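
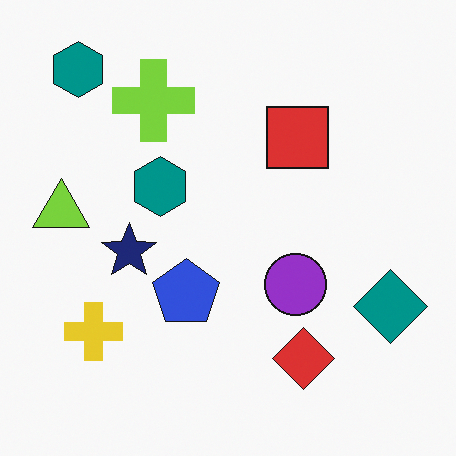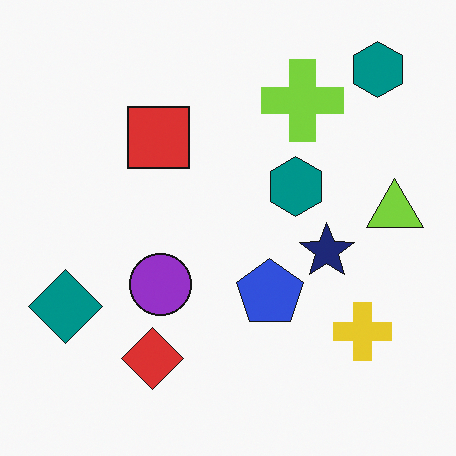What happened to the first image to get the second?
This is the original image flipped horizontally (left ↔ right).

The lime triangle is in the left of the first image and the right of the second — shapes on opposite sides of the vertical midline have swapped in a mirror flip.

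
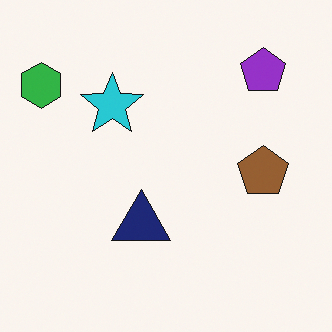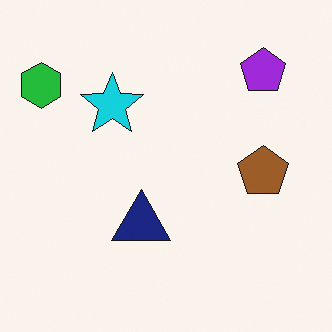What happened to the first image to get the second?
Slightly oversaturated.

All colors are more vivid — a global saturation change.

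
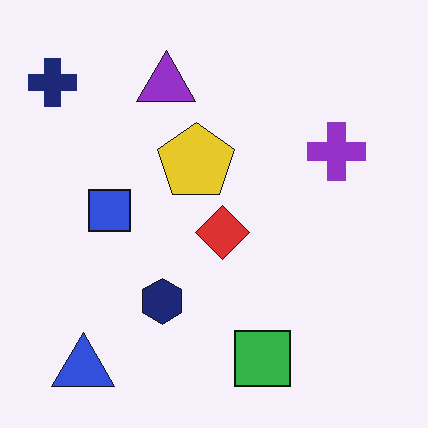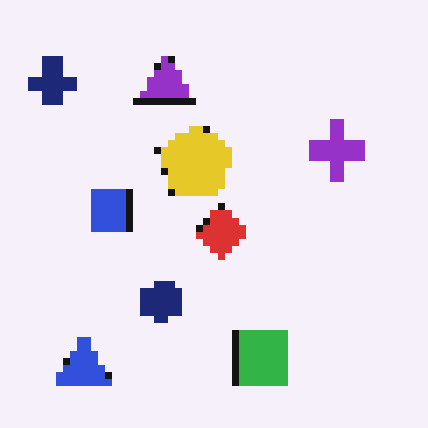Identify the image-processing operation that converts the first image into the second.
The transformation is: pixelated into visible square blocks.

Shapes are reduced to large square blocks; fine edges and outlines are lost — a downscale-then-upscale (mosaic) effect.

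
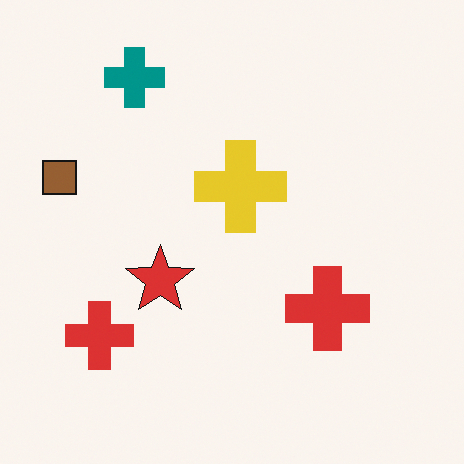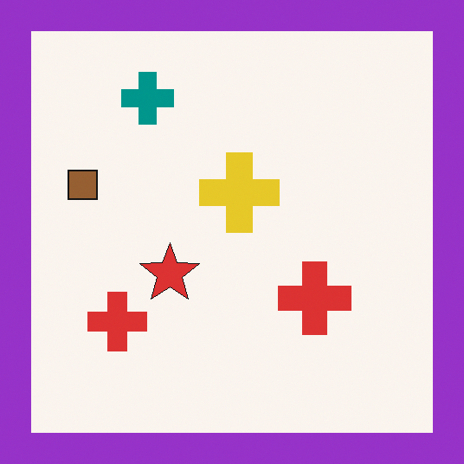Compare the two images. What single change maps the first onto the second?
It was framed with a purple border.

A solid purple frame runs around the edge of the second image, with the content slightly shrunk inside it.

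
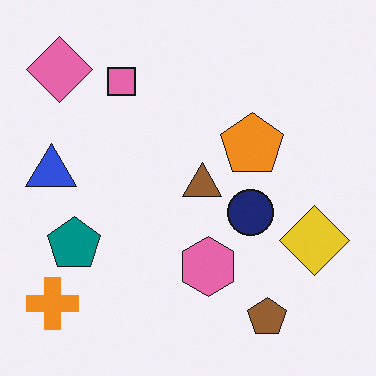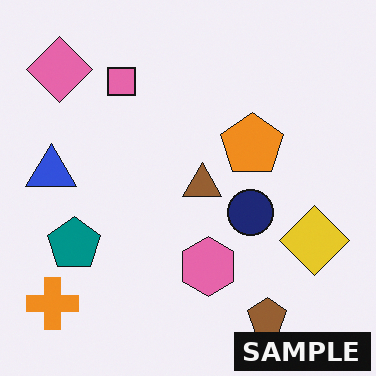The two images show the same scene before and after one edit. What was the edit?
The transformation is: watermarked with the text "SAMPLE" in the lower-right corner.

A dark label reading "SAMPLE" appears in the lower-right corner.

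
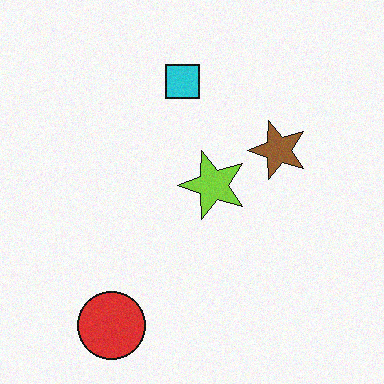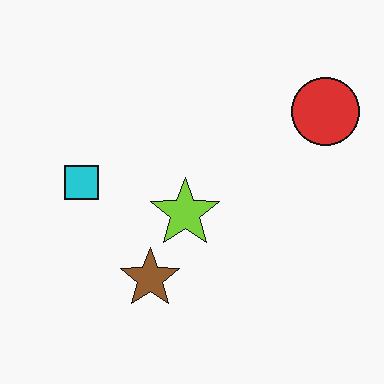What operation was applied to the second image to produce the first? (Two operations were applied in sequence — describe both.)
Degraded with subtle gaussian noise, then transposed (reflected across the top-left ↔ bottom-right diagonal).

Random speckle covers the whole image, including the flat background. Shapes have swapped their row and column positions — what was in the top-right is now in the bottom-left — a diagonal reflection.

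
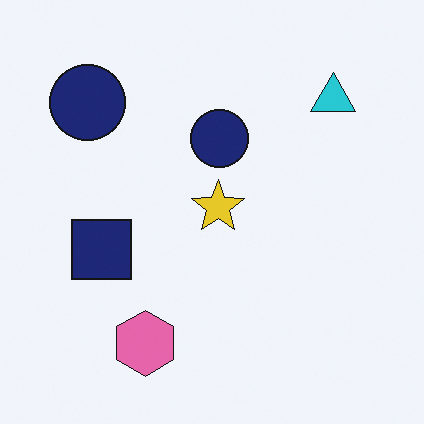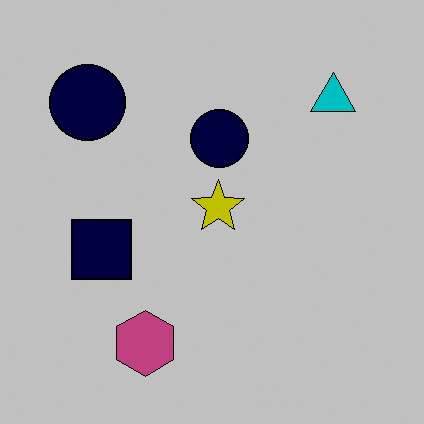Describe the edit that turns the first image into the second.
The image was heavily posterized to just a handful of flat colors.

Each flat color has snapped to a coarser quantized level — most visibly, the near-white background has dropped to a flat grey.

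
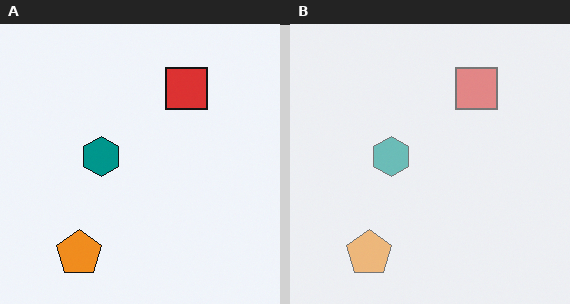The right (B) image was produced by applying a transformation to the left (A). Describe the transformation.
The image was washed out (contrast reduced).

Tones are pushed toward mid-grey across the whole image — a global contrast change.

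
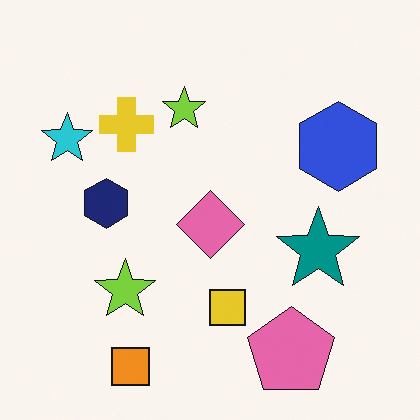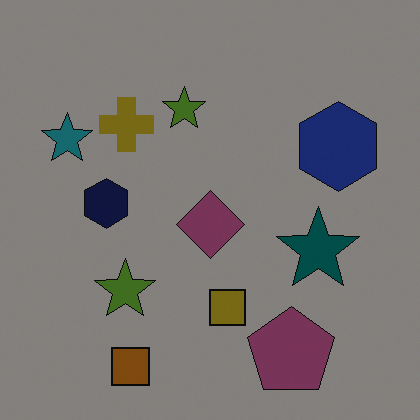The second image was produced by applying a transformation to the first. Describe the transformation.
The image was darkened a lot.

Every pixel — background and shapes alike — is uniformly darkened.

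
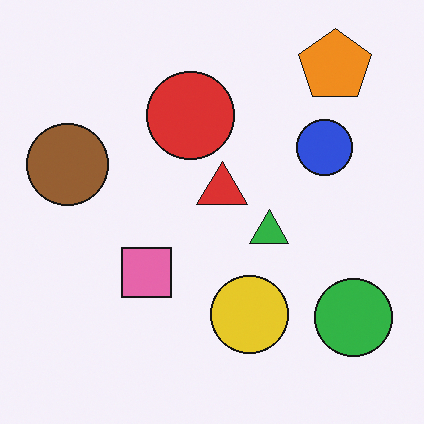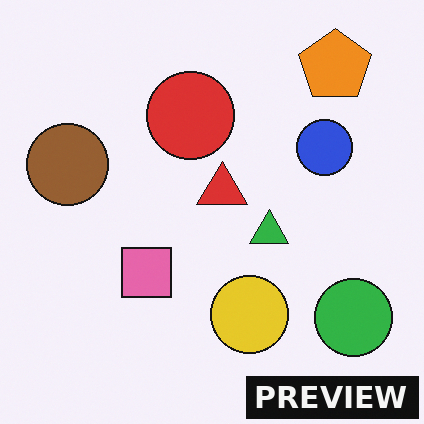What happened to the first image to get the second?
Watermarked with the text "PREVIEW" in the lower-right corner.

A dark label reading "PREVIEW" appears in the lower-right corner.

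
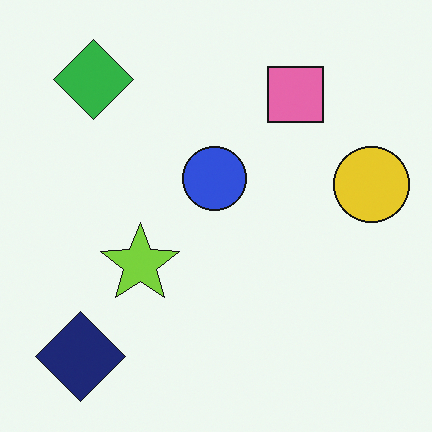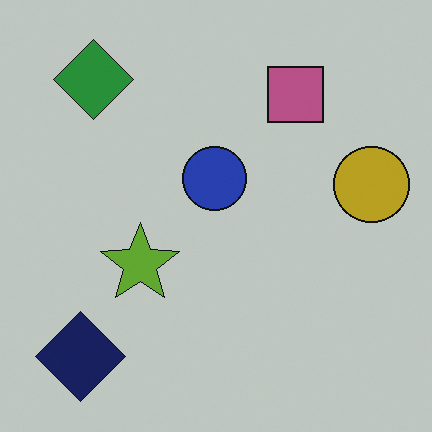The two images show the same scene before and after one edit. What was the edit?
The image was slightly darkened.

Every pixel — background and shapes alike — is uniformly darkened.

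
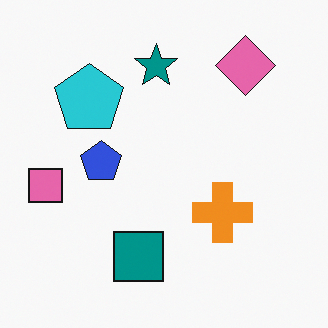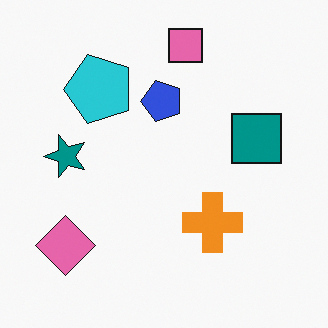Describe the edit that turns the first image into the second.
It was transposed (reflected across the top-left ↔ bottom-right diagonal).

Shapes have swapped their row and column positions — what was in the top-right is now in the bottom-left — a diagonal reflection.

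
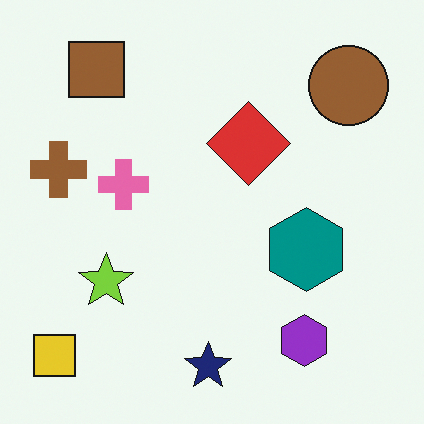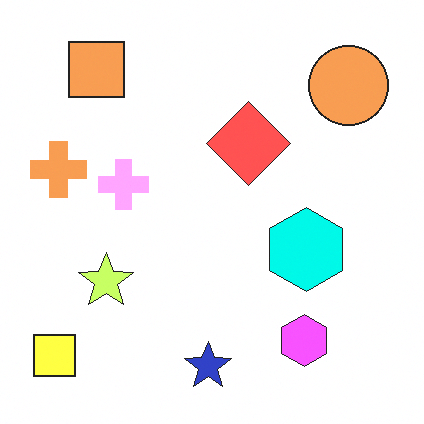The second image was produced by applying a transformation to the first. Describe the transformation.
The transformation is: brightened a lot.

Every pixel — background and shapes alike — is uniformly brightened.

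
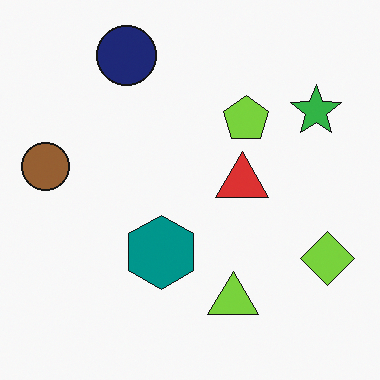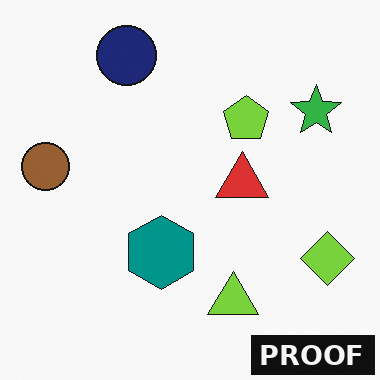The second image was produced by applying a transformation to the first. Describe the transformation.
This is the original image watermarked with the text "PROOF" in the lower-right corner.

A dark label reading "PROOF" appears in the lower-right corner.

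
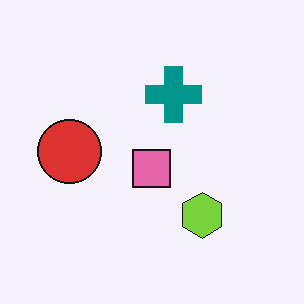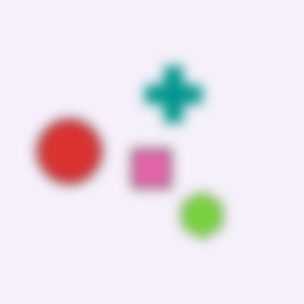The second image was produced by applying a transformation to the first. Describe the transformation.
It was heavily blurred.

Shape edges and outlines are uniformly softened across the whole image.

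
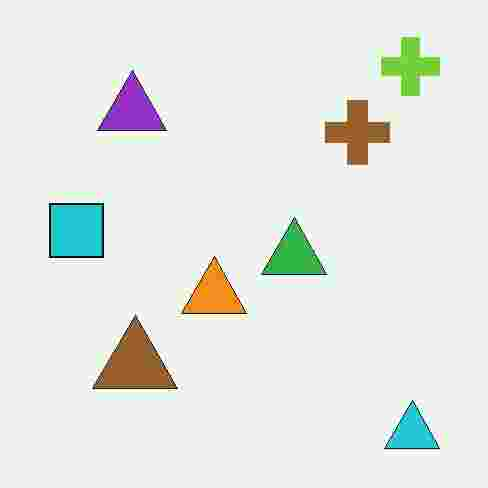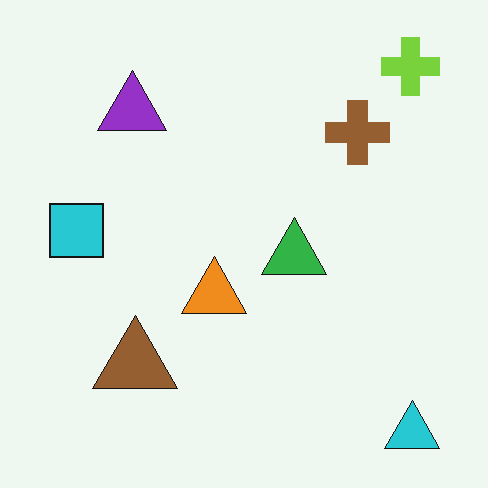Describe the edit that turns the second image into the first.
This is the original image degraded with heavy JPEG compression.

Blocky 8×8 compression artifacts appear around shape edges and the flat background shows ringing — characteristic JPEG degradation.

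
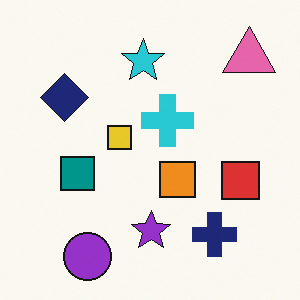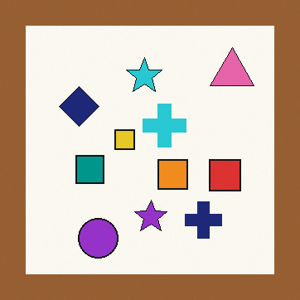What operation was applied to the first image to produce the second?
The transformation is: framed with a brown border.

A solid brown frame runs around the edge of the second image, with the content slightly shrunk inside it.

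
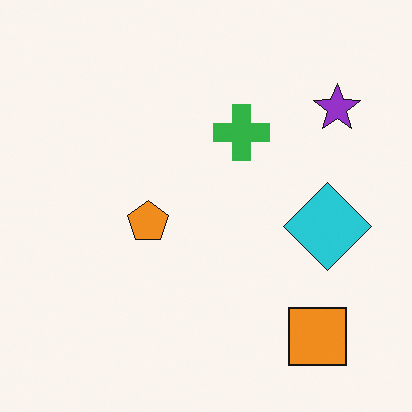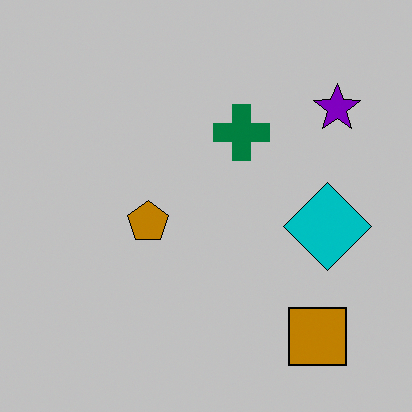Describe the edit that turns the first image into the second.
Aggressively posterized.

Each flat color has snapped to a coarser quantized level — most visibly, the near-white background has dropped to a flat grey.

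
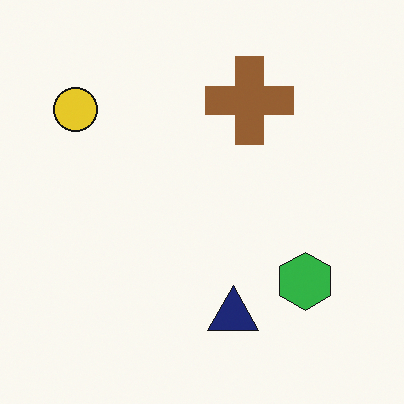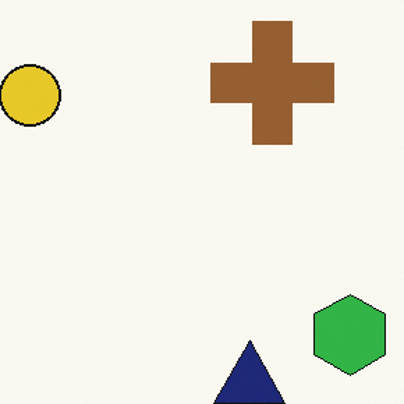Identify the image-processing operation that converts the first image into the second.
It was cropped to a modestly smaller region and rescaled.

The visible shapes are larger and the field of view is narrower; shapes near the original edges may be partly or wholly outside the frame — a crop-and-rescale.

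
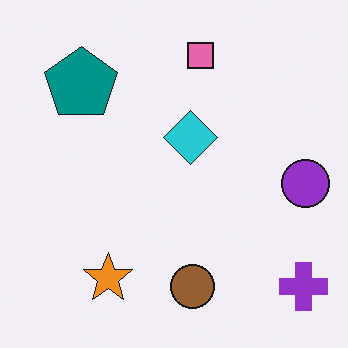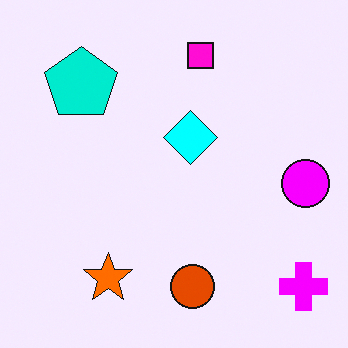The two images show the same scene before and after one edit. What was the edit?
The transformation is: made much more vivid (saturation change).

All colors are more vivid — a global saturation change.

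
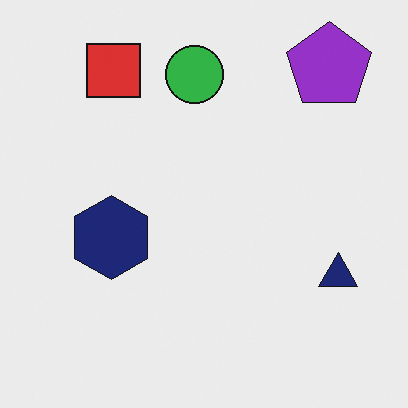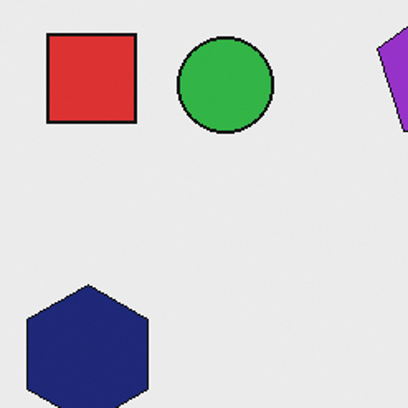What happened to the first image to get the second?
The second image is the first cropped tightly and scaled back up.

The visible shapes are larger and the field of view is narrower; shapes near the original edges may be partly or wholly outside the frame — a crop-and-rescale.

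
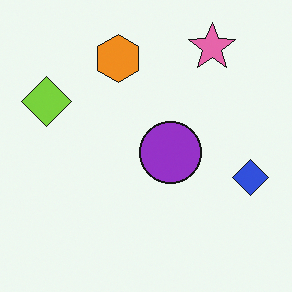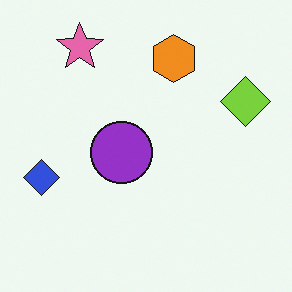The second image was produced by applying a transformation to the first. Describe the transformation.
The image was flipped horizontally (left ↔ right).

The blue diamond is in the right of the first image and the left of the second — shapes on opposite sides of the vertical midline have swapped in a mirror flip.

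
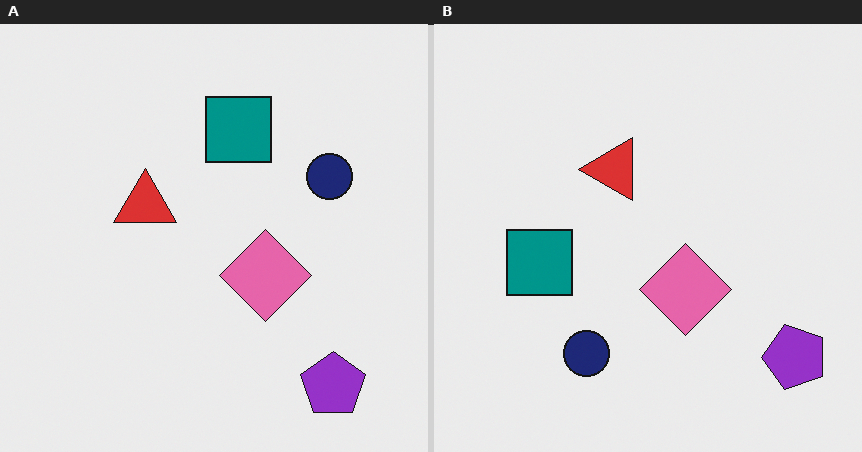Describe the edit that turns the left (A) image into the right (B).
This is the original image transposed (reflected across the top-left ↔ bottom-right diagonal).

Shapes have swapped their row and column positions — what was in the top-right is now in the bottom-left — a diagonal reflection.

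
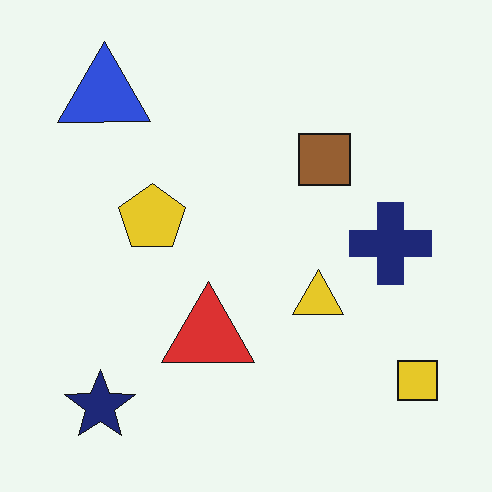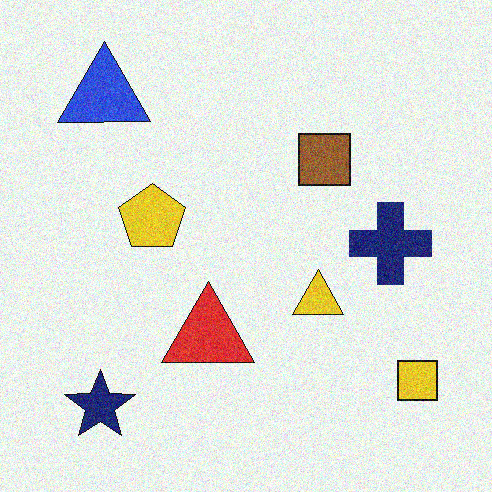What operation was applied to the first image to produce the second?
The transformation is: degraded with visible gaussian noise.

Random speckle covers the whole image, including the flat background.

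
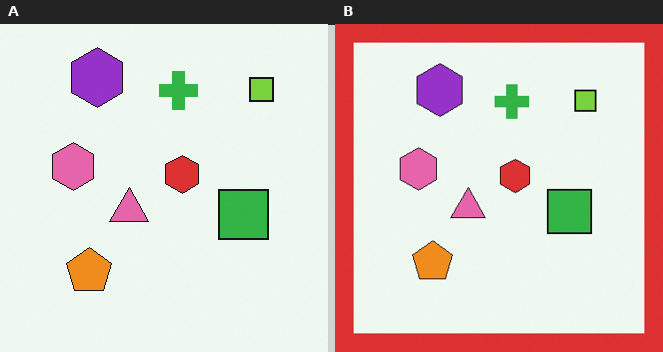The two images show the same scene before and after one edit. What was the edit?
The right (B) image is the left (A) framed with a red border.

A solid red frame runs around the edge of the right (B) image, with the content slightly shrunk inside it.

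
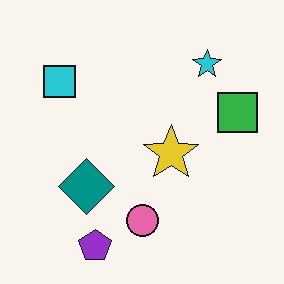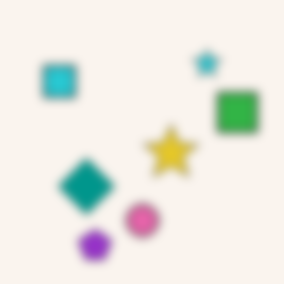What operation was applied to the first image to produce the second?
The transformation is: strongly gaussian-blurred.

Shape edges and outlines are uniformly softened across the whole image.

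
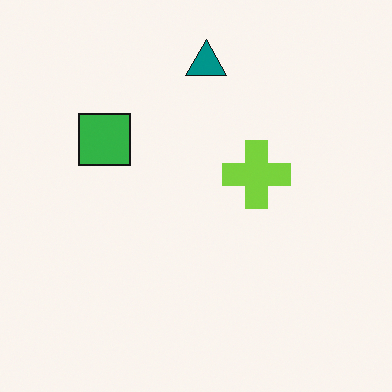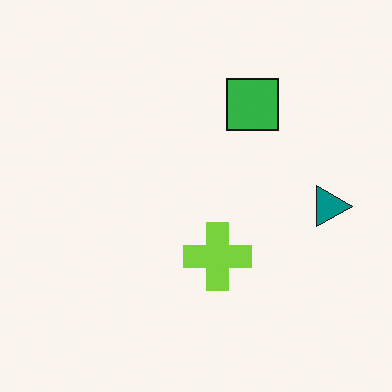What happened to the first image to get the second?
This is the original image rotated 90° clockwise.

The teal triangle sits in the top of the first image and the right of the second — consistent with a whole-image 90° clockwise rotation.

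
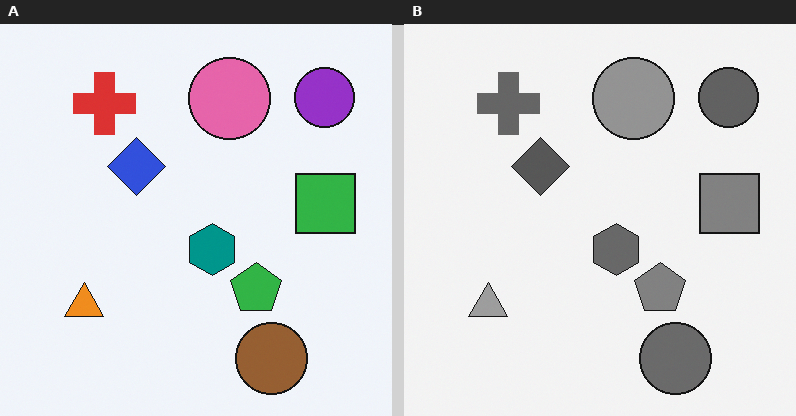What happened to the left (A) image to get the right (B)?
It was converted to grayscale.

All color is removed — every shape is now a shade of grey.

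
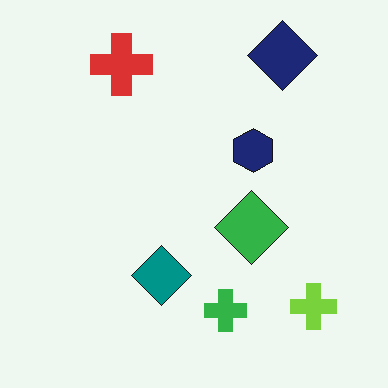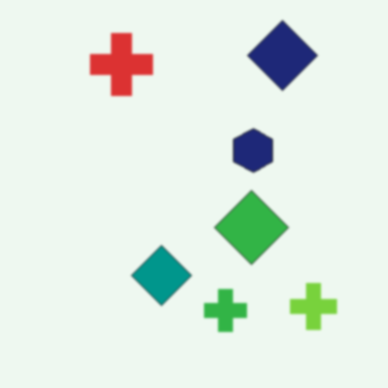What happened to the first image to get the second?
The transformation is: slightly softened.

Shape edges and outlines are uniformly softened across the whole image.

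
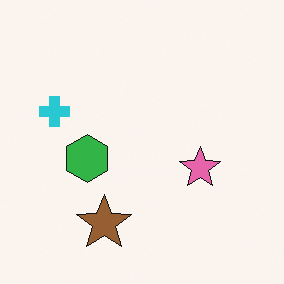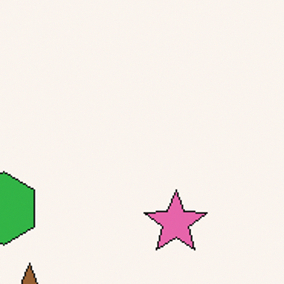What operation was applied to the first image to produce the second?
The transformation is: cropped slightly and scaled back up.

The visible shapes are larger and the field of view is narrower; shapes near the original edges may be partly or wholly outside the frame — a crop-and-rescale.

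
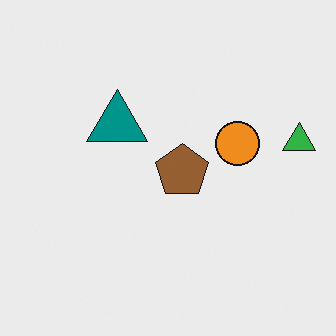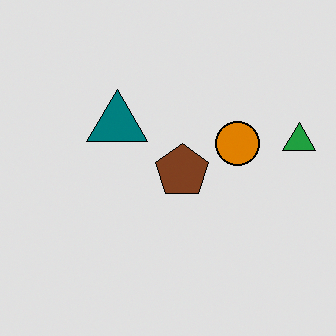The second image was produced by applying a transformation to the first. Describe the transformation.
The second image is the first posterized to a reduced palette.

Each flat color has snapped to a coarser quantized level — most visibly, the near-white background has dropped to a flat grey.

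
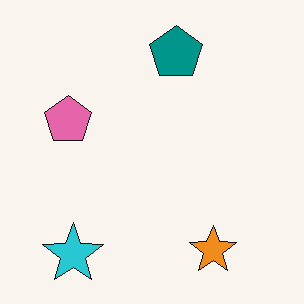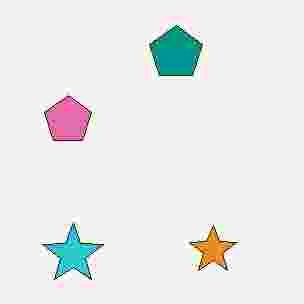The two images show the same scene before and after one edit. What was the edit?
This is the original image degraded with heavy JPEG compression.

Blocky 8×8 compression artifacts appear around shape edges and the flat background shows ringing — characteristic JPEG degradation.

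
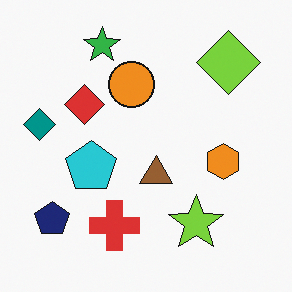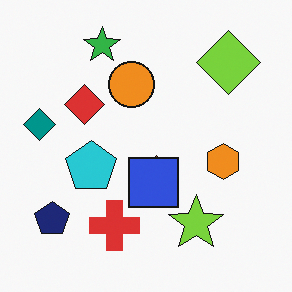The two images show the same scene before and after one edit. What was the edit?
Overlaid with an additional blue square.

A blue square appears in the second image that is absent from the first.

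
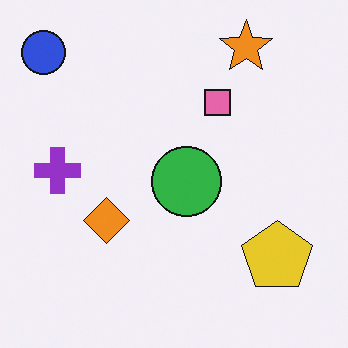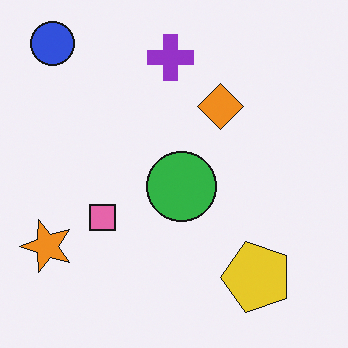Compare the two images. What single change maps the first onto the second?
The transformation is: transposed (reflected across the top-left ↔ bottom-right diagonal).

Shapes have swapped their row and column positions — what was in the top-right is now in the bottom-left — a diagonal reflection.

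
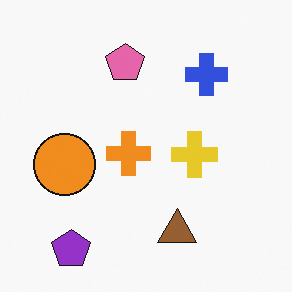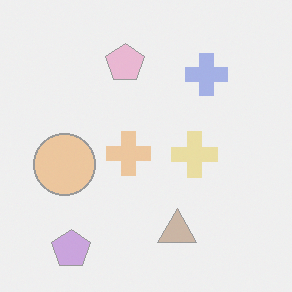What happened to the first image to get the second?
Washed out (contrast reduced).

Tones are pushed toward mid-grey across the whole image — a global contrast change.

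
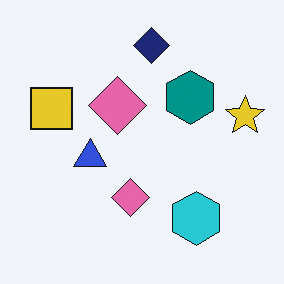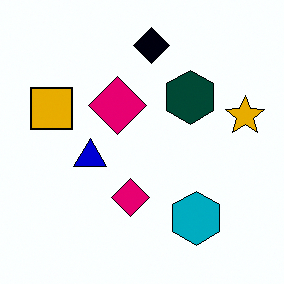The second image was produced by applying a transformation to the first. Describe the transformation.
Boosted in contrast.

Tones are pushed away from mid-grey across the whole image — a global contrast change.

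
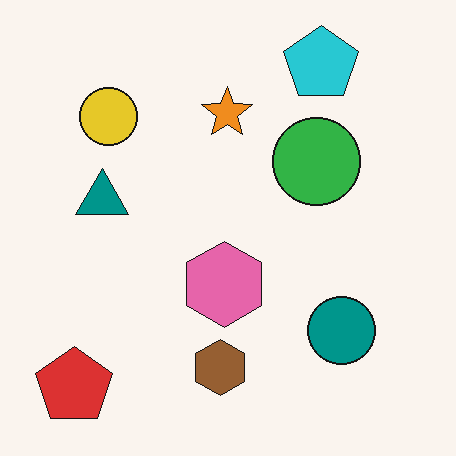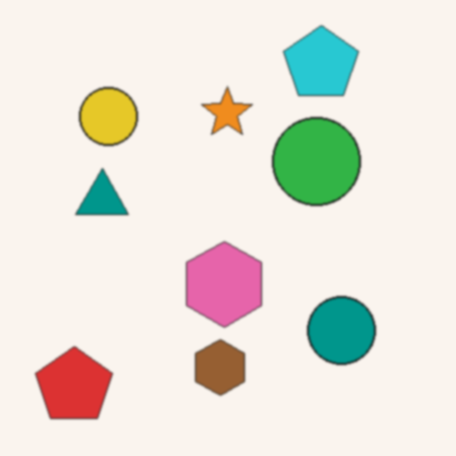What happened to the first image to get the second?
The image was lightly blurred.

Shape edges and outlines are uniformly softened across the whole image.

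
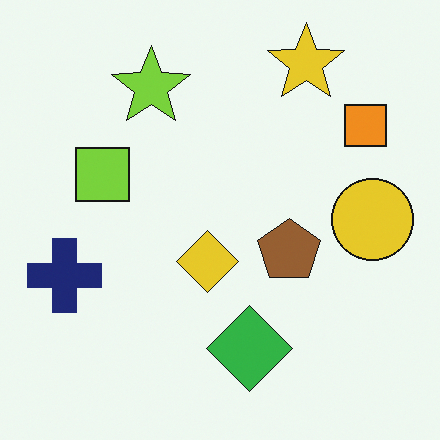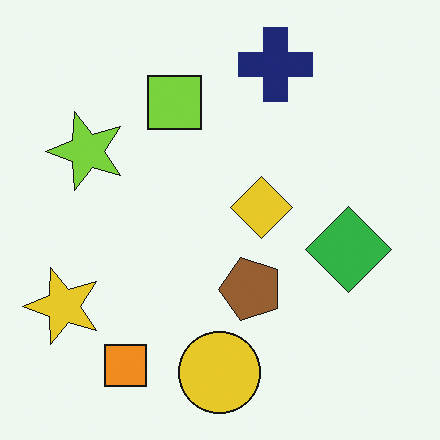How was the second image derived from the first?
The image was transposed (reflected across the top-left ↔ bottom-right diagonal).

Shapes have swapped their row and column positions — what was in the top-right is now in the bottom-left — a diagonal reflection.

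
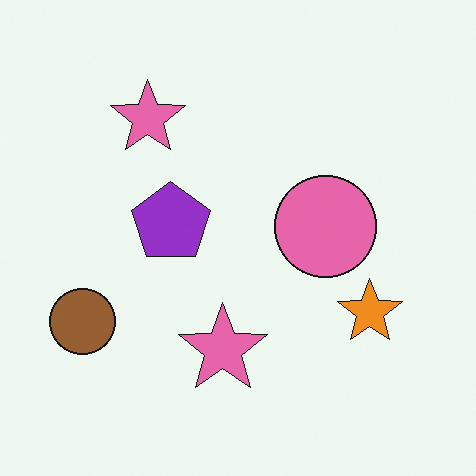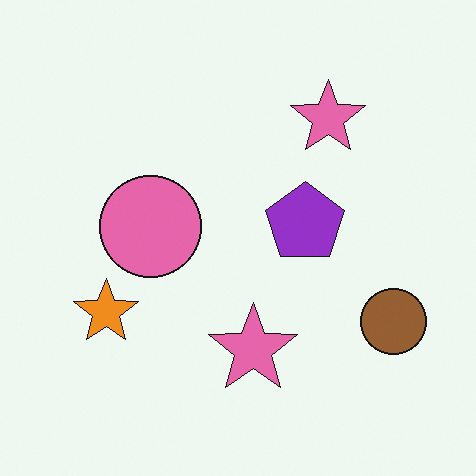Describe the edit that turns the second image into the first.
Flipped horizontally (left ↔ right).

The brown circle is in the bottom-right of the second image and the bottom-left of the first — shapes on opposite sides of the vertical midline have swapped in a mirror flip.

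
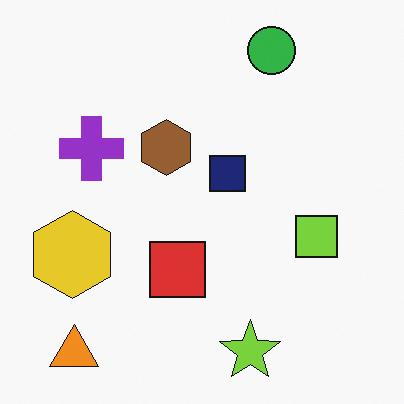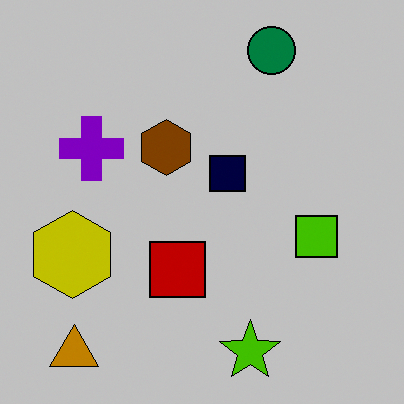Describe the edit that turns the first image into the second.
It was aggressively posterized.

Each flat color has snapped to a coarser quantized level — most visibly, the near-white background has dropped to a flat grey.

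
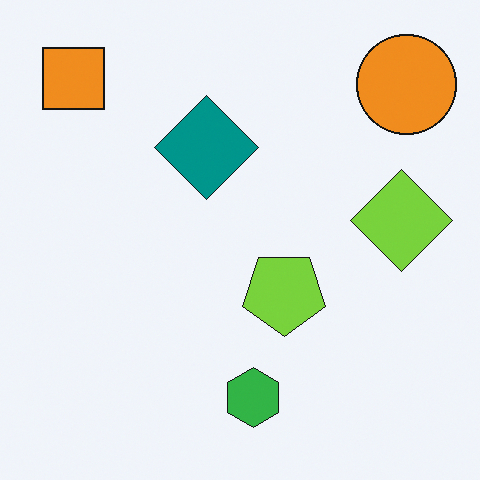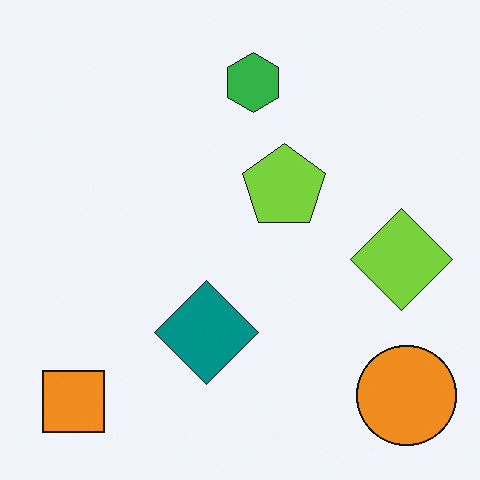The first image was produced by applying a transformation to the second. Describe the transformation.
This is the original image flipped vertically (top ↔ bottom).

The orange square is in the bottom-left of the second image and the top-left of the first — shapes on opposite sides of the horizontal midline have swapped in a mirror flip.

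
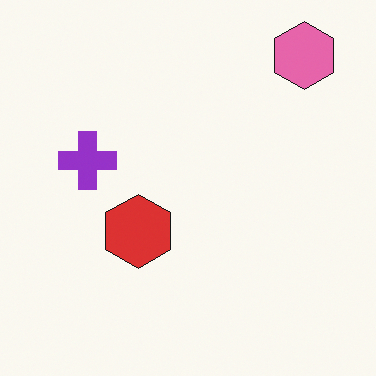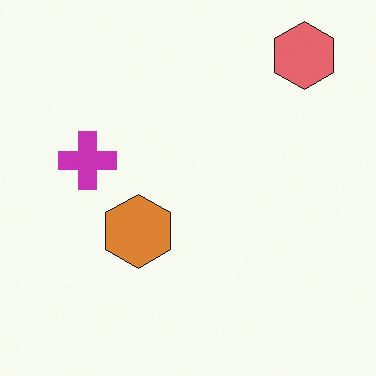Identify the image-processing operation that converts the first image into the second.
The transformation is: hue-shifted by a small amount.

Every shape's color has rotated by the same amount around the hue wheel — a uniform hue shift.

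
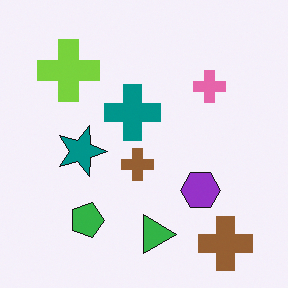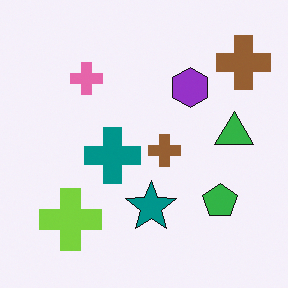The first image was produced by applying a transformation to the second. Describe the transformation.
The transformation is: rotated 90° clockwise.

The lime cross sits in the bottom-left of the second image and the top-left of the first — consistent with a whole-image 90° clockwise rotation.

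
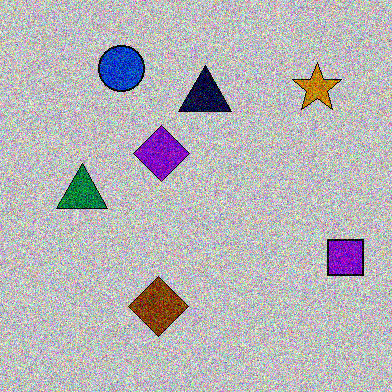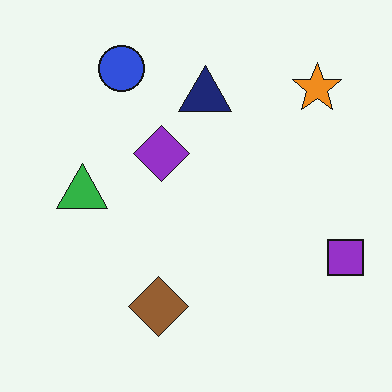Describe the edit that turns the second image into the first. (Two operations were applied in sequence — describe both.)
The transformation is: heavily posterized to just a handful of flat colors, then degraded with a thick layer of grain.

Each flat color has snapped to a coarser quantized level — most visibly, the near-white background has dropped to a flat grey. Random speckle covers the whole image, including the flat background.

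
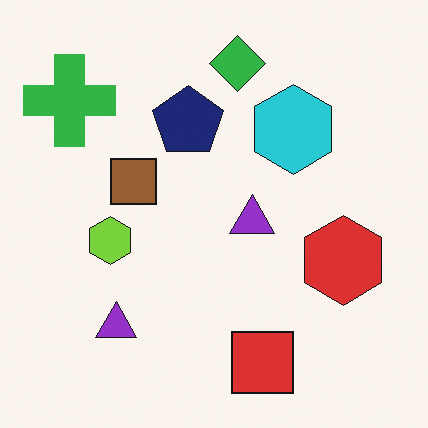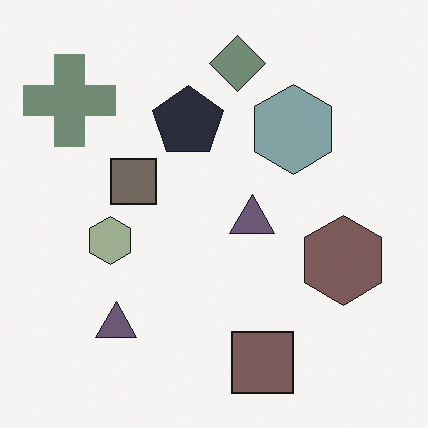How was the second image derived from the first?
The transformation is: heavily desaturated.

All colors are more muted and greyish — a global saturation change.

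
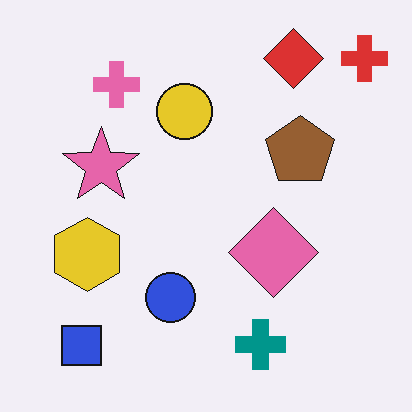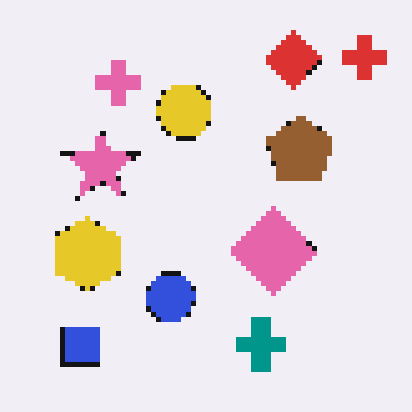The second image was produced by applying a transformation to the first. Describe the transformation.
The image was mildly pixelated.

Shapes are reduced to large square blocks; fine edges and outlines are lost — a downscale-then-upscale (mosaic) effect.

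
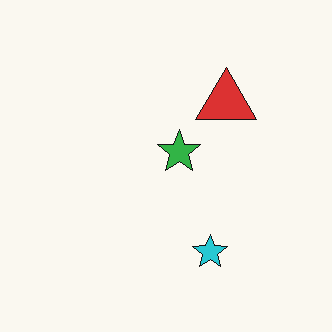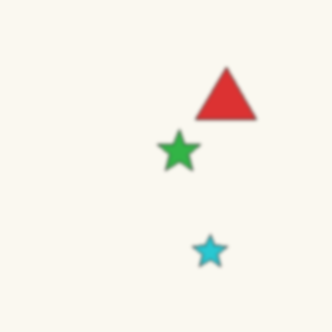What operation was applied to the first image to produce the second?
This is the original image given a subtle gaussian blur.

Shape edges and outlines are uniformly softened across the whole image.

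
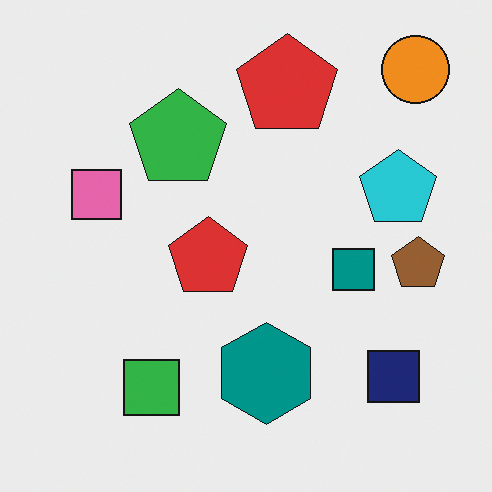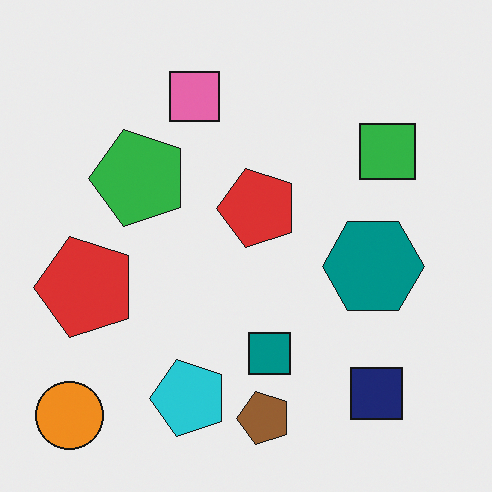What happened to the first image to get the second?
Transposed (reflected across the top-left ↔ bottom-right diagonal).

Shapes have swapped their row and column positions — what was in the top-right is now in the bottom-left — a diagonal reflection.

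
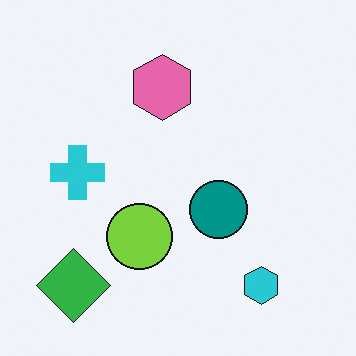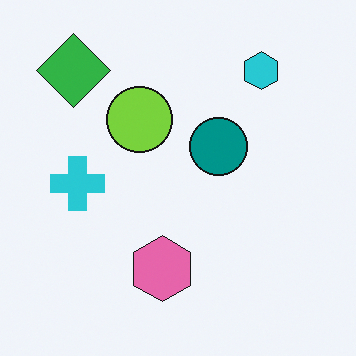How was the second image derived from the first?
It was flipped vertically (top ↔ bottom).

The cyan hexagon is in the bottom-right of the first image and the top-right of the second — shapes on opposite sides of the horizontal midline have swapped in a mirror flip.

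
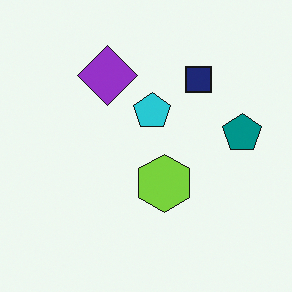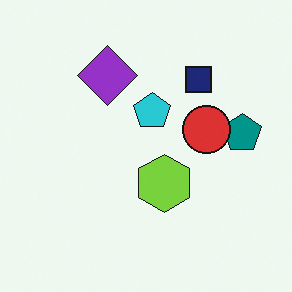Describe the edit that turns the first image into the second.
The image was overlaid with an additional red circle.

A red circle appears in the second image that is absent from the first.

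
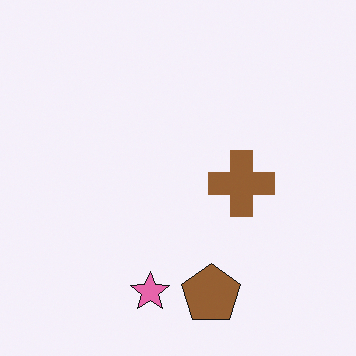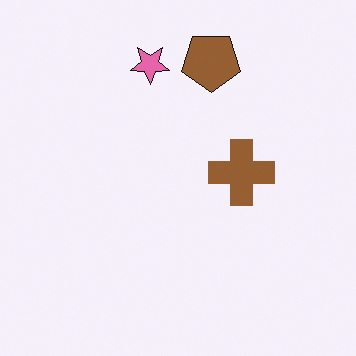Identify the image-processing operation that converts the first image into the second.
The transformation is: flipped vertically (top ↔ bottom).

The brown pentagon is in the bottom of the first image and the top of the second — shapes on opposite sides of the horizontal midline have swapped in a mirror flip.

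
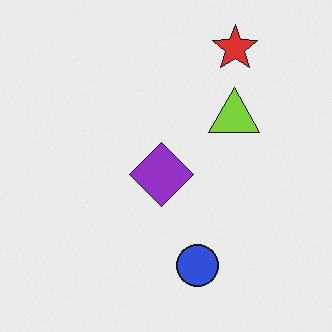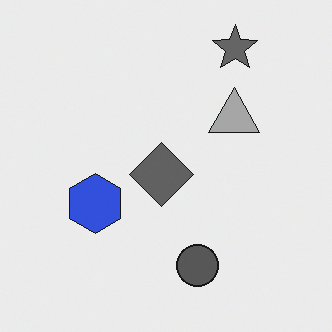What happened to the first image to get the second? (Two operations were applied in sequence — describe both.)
This is the original image converted to grayscale, then overlaid with an additional blue hexagon.

All color is removed — every shape is now a shade of grey. A blue hexagon appears in the second image that is absent from the first.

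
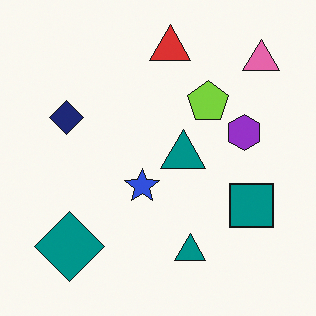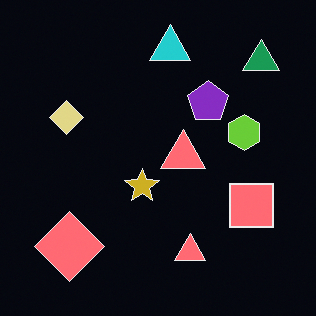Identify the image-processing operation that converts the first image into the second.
The transformation is: color-inverted (negative).

The light background has become dark and every shape's color is its complement — a photographic negative.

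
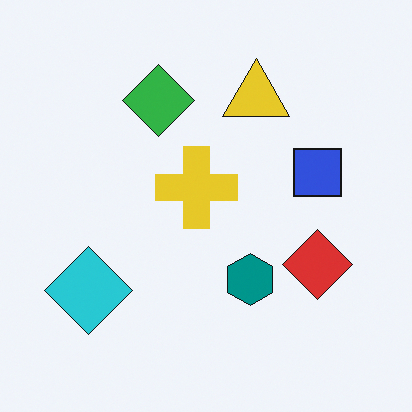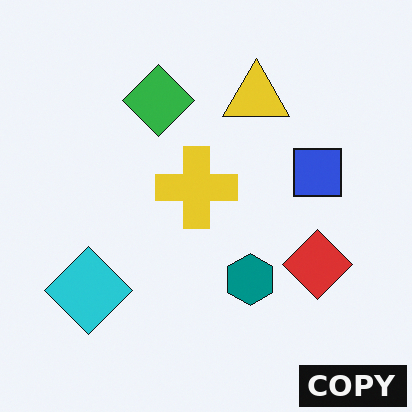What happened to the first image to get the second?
Watermarked with the text "COPY" in the lower-right corner.

A dark label reading "COPY" appears in the lower-right corner.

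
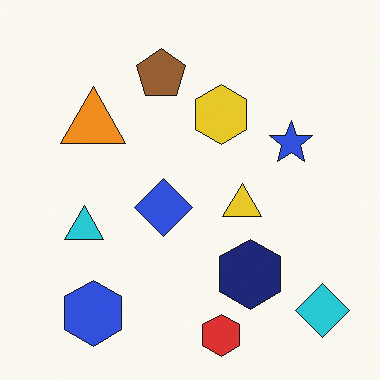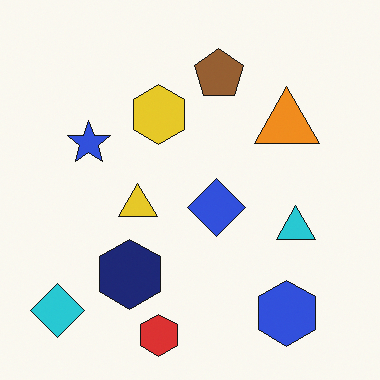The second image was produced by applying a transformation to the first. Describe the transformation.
The transformation is: flipped horizontally (left ↔ right).

The cyan diamond is in the bottom-right of the first image and the bottom-left of the second — shapes on opposite sides of the vertical midline have swapped in a mirror flip.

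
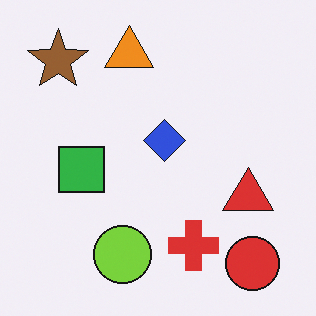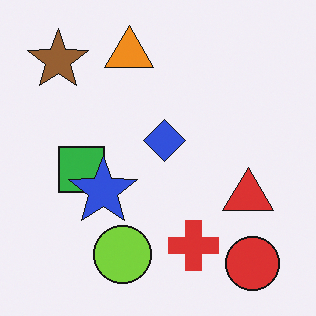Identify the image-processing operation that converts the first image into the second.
This is the original image overlaid with an additional blue star.

A blue star appears in the second image that is absent from the first.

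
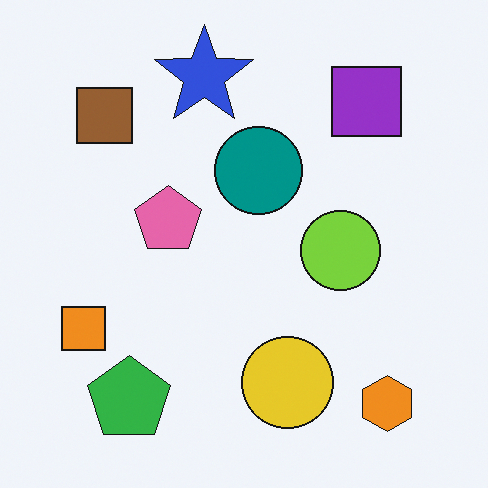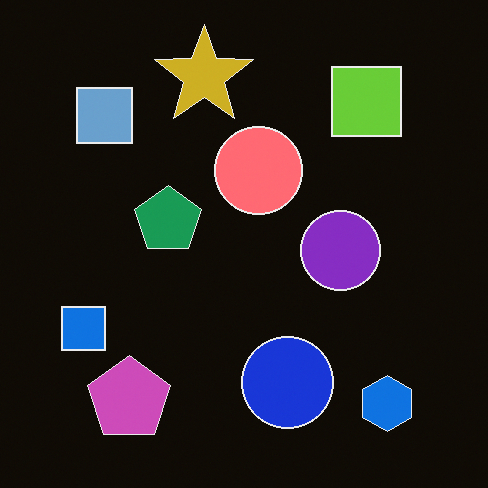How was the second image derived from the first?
The image was color-inverted (negative).

The light background has become dark and every shape's color is its complement — a photographic negative.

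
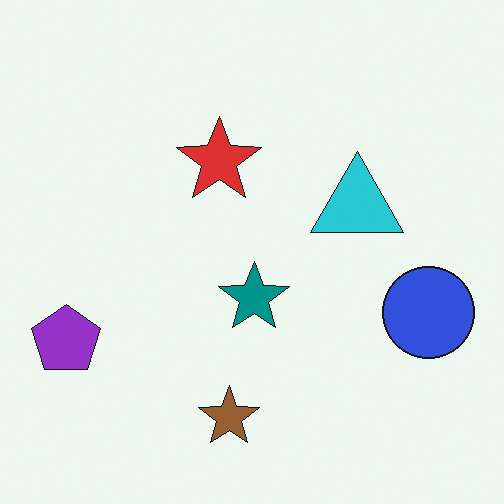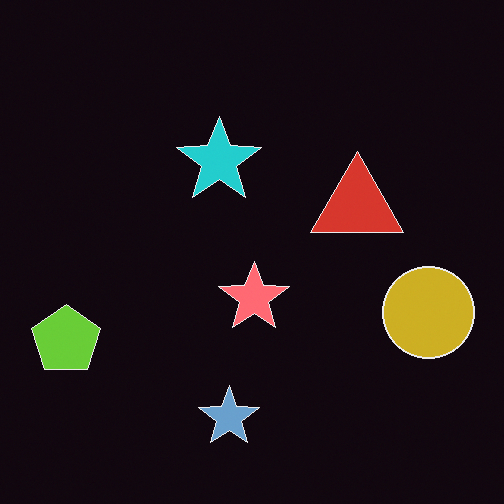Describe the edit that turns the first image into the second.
Color-inverted (negative).

The light background has become dark and every shape's color is its complement — a photographic negative.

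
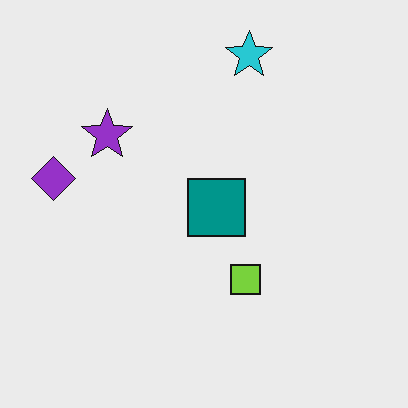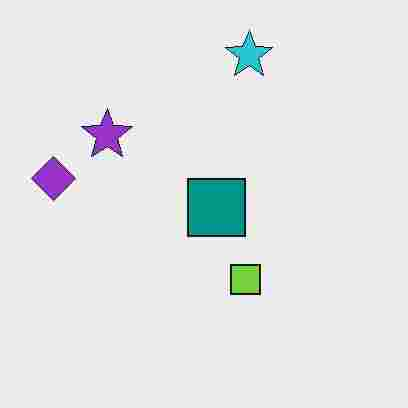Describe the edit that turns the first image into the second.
It was degraded with heavy JPEG compression.

Blocky 8×8 compression artifacts appear around shape edges and the flat background shows ringing — characteristic JPEG degradation.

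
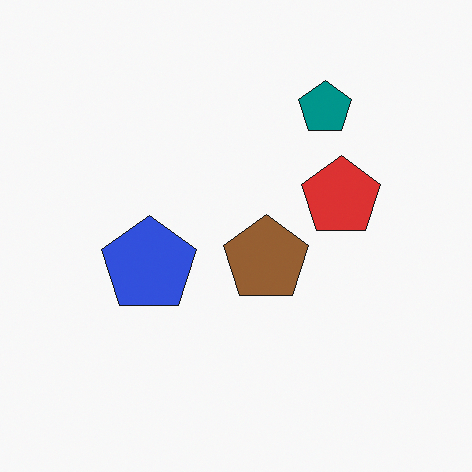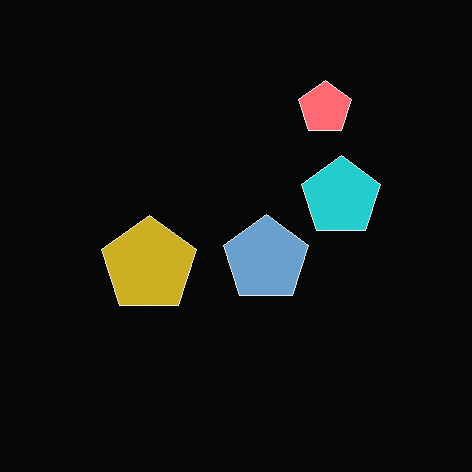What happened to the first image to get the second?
Color-inverted (negative).

The light background has become dark and every shape's color is its complement — a photographic negative.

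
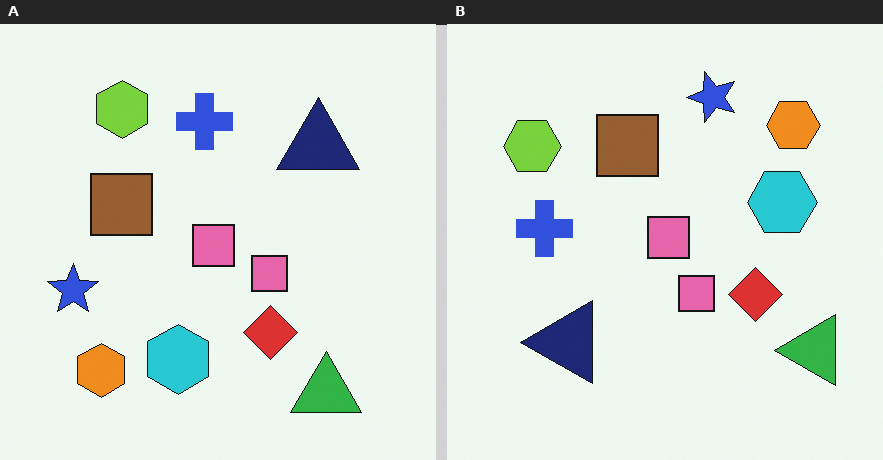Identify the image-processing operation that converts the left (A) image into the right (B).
The transformation is: transposed (reflected across the top-left ↔ bottom-right diagonal).

Shapes have swapped their row and column positions — what was in the top-right is now in the bottom-left — a diagonal reflection.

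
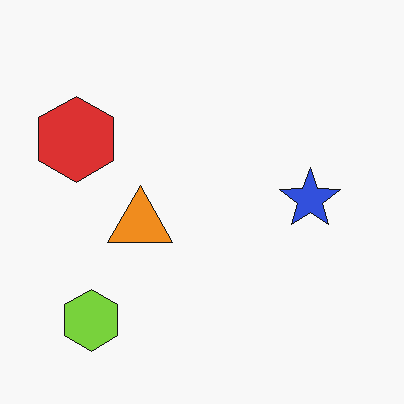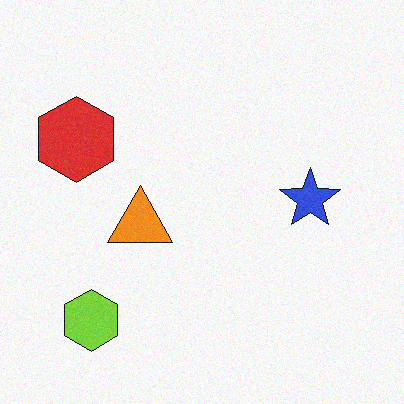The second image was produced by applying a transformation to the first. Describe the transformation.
The second image is the first degraded with light additive noise.

Random speckle covers the whole image, including the flat background.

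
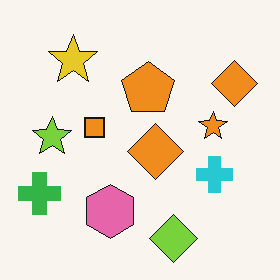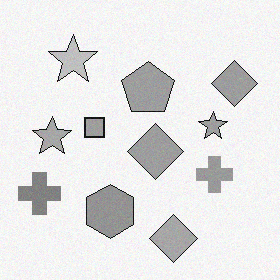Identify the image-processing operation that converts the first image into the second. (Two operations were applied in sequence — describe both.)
It was converted to grayscale, then degraded with light additive noise.

All color is removed — every shape is now a shade of grey. Random speckle covers the whole image, including the flat background.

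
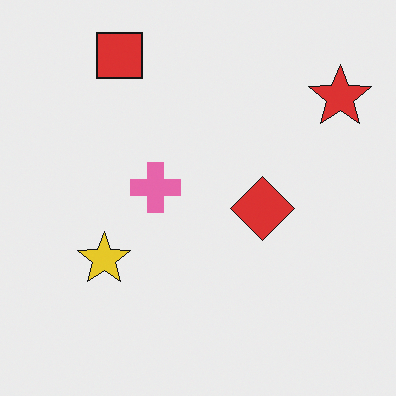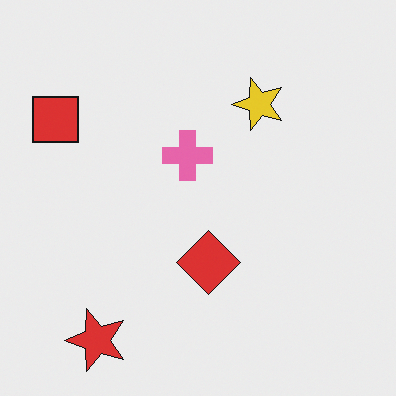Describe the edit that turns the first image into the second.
The transformation is: transposed (reflected across the top-left ↔ bottom-right diagonal).

Shapes have swapped their row and column positions — what was in the top-right is now in the bottom-left — a diagonal reflection.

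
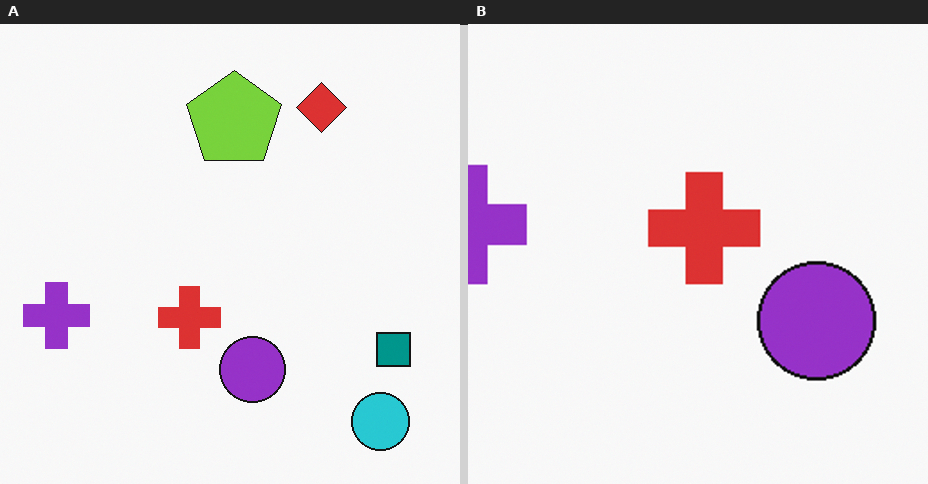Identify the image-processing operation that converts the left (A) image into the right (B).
This is the original image cropped to a noticeably smaller region and rescaled.

The visible shapes are larger and the field of view is narrower; shapes near the original edges may be partly or wholly outside the frame — a crop-and-rescale.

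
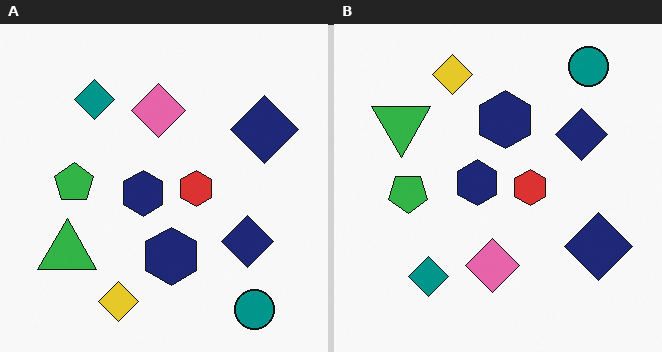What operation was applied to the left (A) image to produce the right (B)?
The transformation is: flipped vertically (top ↔ bottom).

The teal circle is in the bottom-right of the left (A) image and the top-right of the right (B) — shapes on opposite sides of the horizontal midline have swapped in a mirror flip.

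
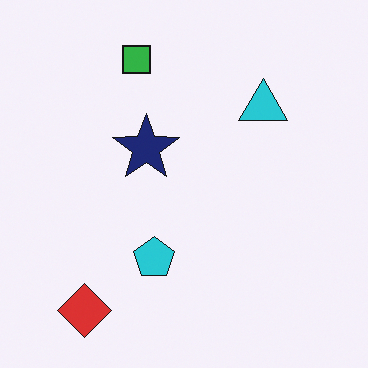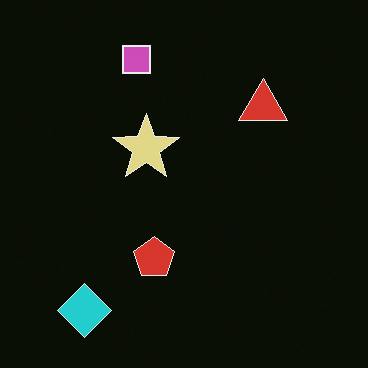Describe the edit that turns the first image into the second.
The transformation is: color-inverted (negative).

The light background has become dark and every shape's color is its complement — a photographic negative.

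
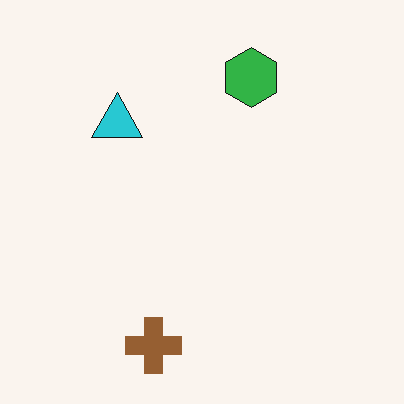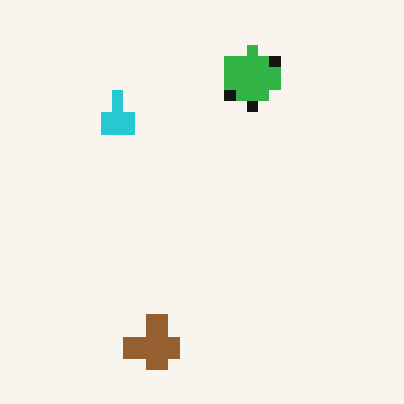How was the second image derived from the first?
The transformation is: heavily pixelated into large blocks.

Shapes are reduced to large square blocks; fine edges and outlines are lost — a downscale-then-upscale (mosaic) effect.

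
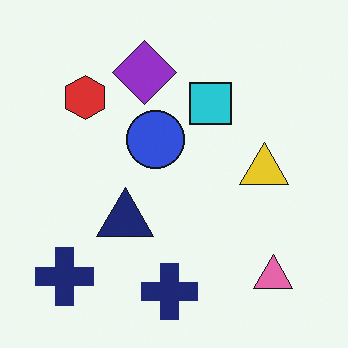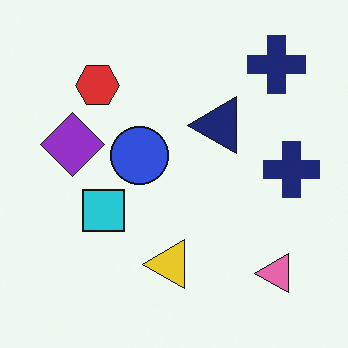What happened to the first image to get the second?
It was transposed (reflected across the top-left ↔ bottom-right diagonal).

Shapes have swapped their row and column positions — what was in the top-right is now in the bottom-left — a diagonal reflection.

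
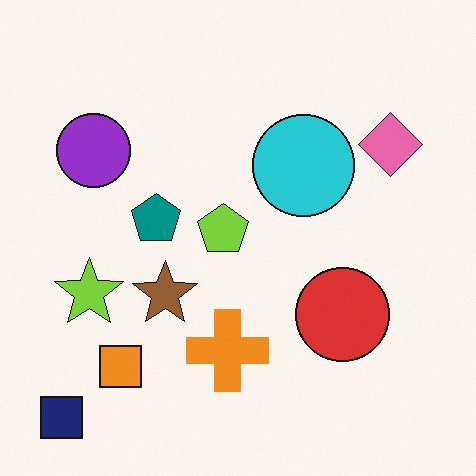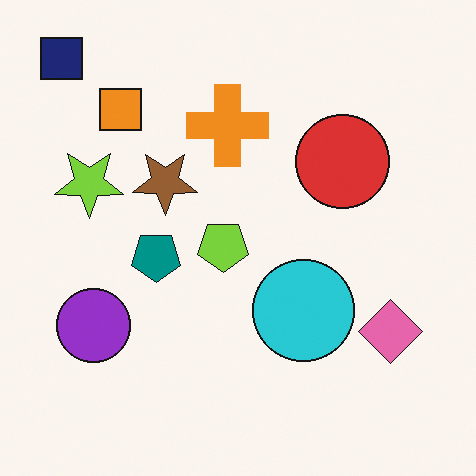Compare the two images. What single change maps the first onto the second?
The transformation is: flipped vertically (top ↔ bottom).

The navy square is in the bottom-left of the first image and the top-left of the second — shapes on opposite sides of the horizontal midline have swapped in a mirror flip.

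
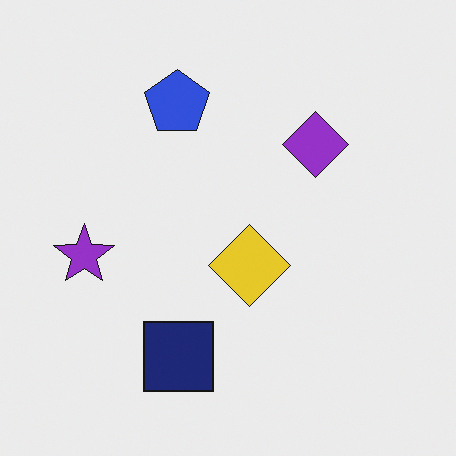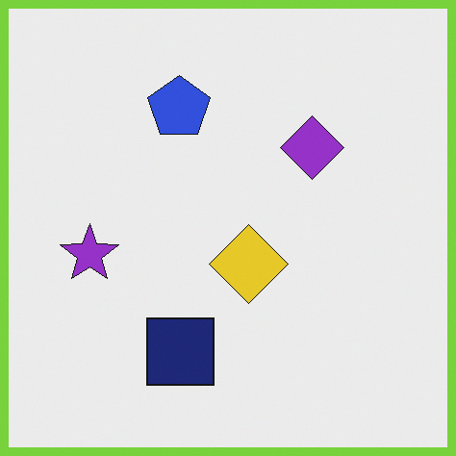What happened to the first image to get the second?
Framed with a lime border.

A solid lime frame runs around the edge of the second image, with the content slightly shrunk inside it.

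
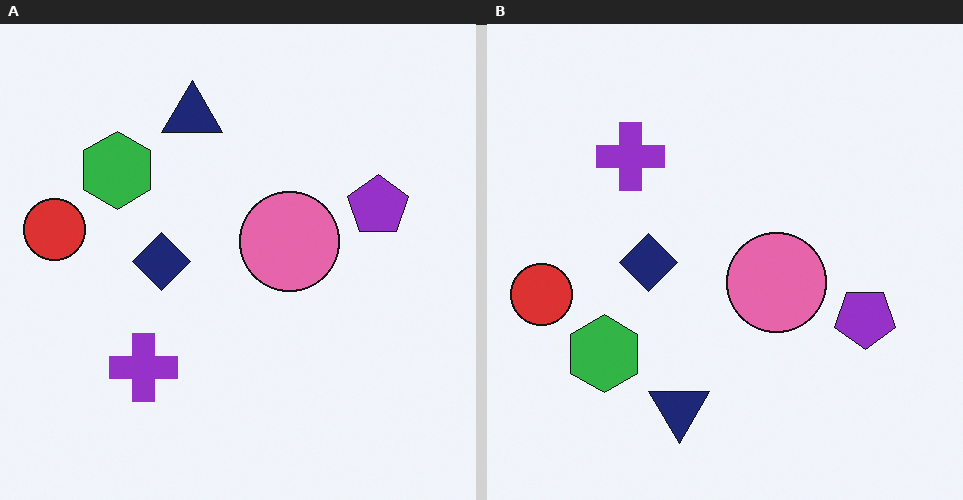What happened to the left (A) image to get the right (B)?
The right (B) image is the left (A) flipped vertically (top ↔ bottom).

The navy triangle is in the top of the left (A) image and the bottom of the right (B) — shapes on opposite sides of the horizontal midline have swapped in a mirror flip.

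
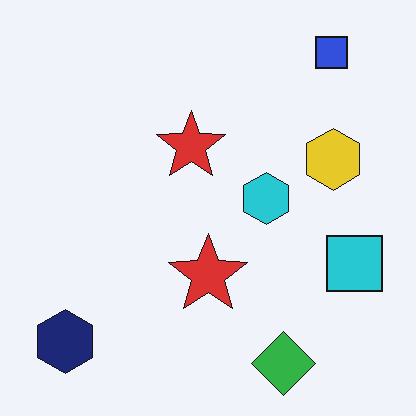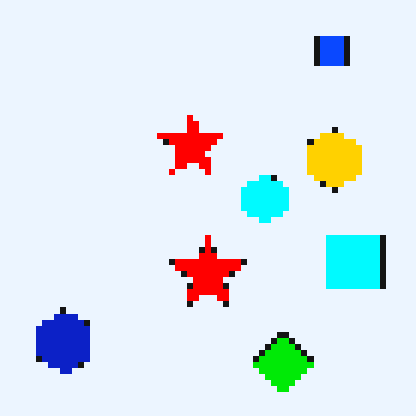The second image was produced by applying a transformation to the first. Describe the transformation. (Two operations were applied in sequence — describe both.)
Moderately pixelated, then heavily oversaturated.

Shapes are reduced to large square blocks; fine edges and outlines are lost — a downscale-then-upscale (mosaic) effect. All colors are more vivid — a global saturation change.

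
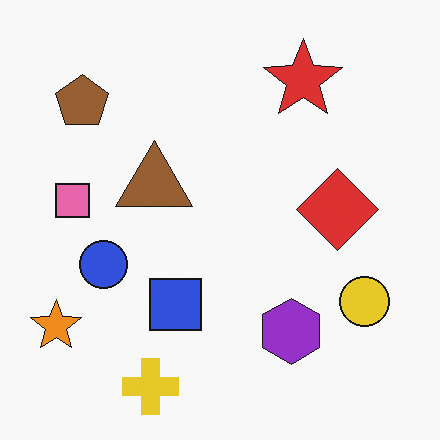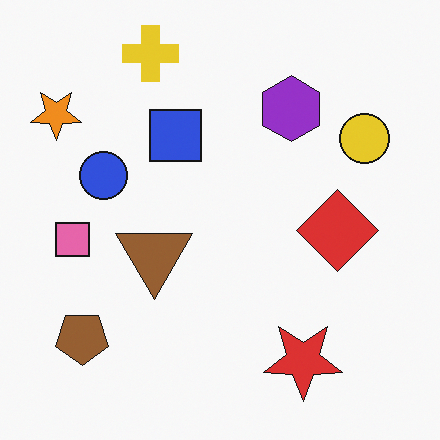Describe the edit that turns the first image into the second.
It was flipped vertically (top ↔ bottom).

The yellow cross is in the bottom of the first image and the top of the second — shapes on opposite sides of the horizontal midline have swapped in a mirror flip.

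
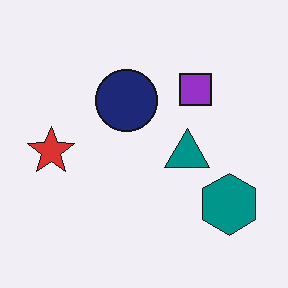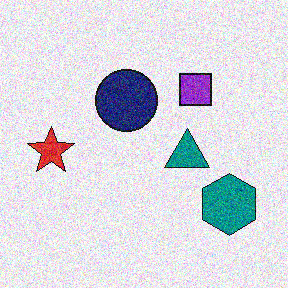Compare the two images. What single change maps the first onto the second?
It was degraded with a thick layer of grain.

Random speckle covers the whole image, including the flat background.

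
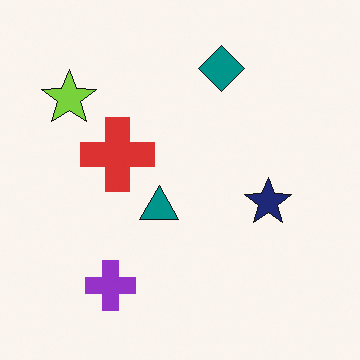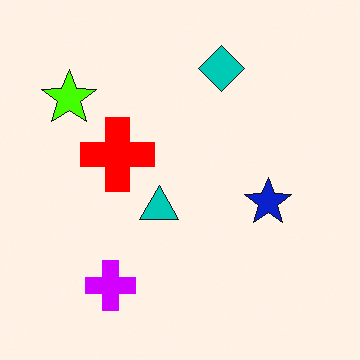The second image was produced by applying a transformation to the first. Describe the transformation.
The second image is the first made much more vivid (saturation change).

All colors are more vivid — a global saturation change.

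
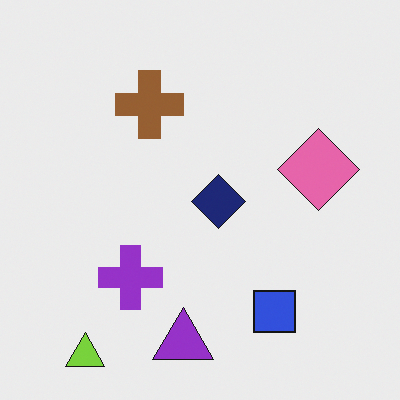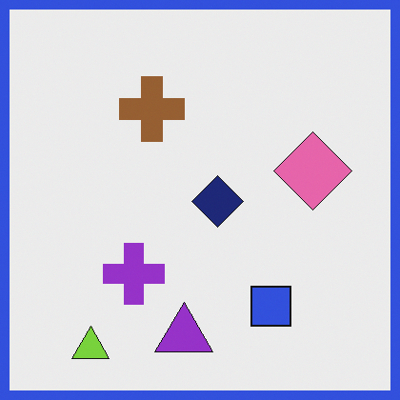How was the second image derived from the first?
This is the original image framed with a blue border.

A solid blue frame runs around the edge of the second image, with the content slightly shrunk inside it.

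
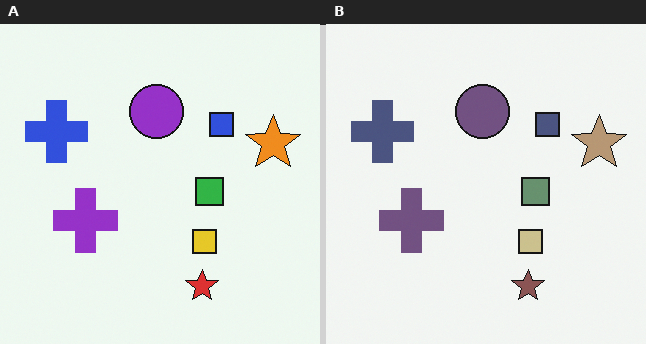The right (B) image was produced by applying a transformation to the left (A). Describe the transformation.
The transformation is: made much more muted (saturation change).

All colors are more muted and greyish — a global saturation change.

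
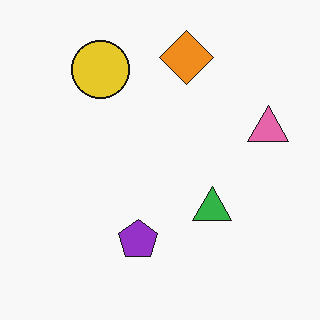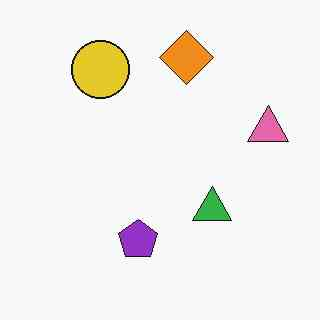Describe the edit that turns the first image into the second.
The transformation is: given moderate JPEG compression.

Blocky 8×8 compression artifacts appear around shape edges and the flat background shows ringing — characteristic JPEG degradation.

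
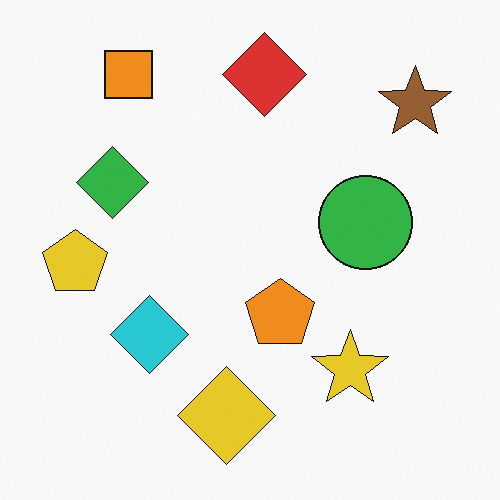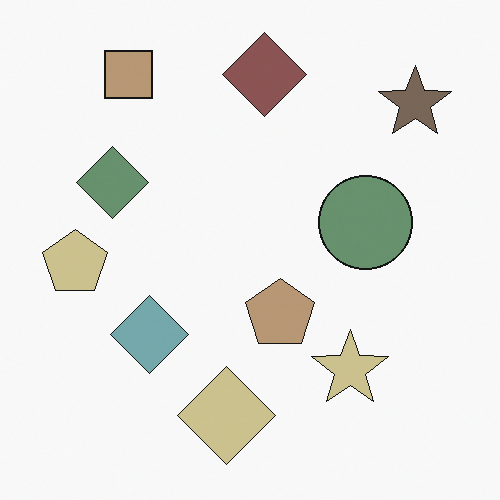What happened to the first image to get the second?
The second image is the first heavily desaturated.

All colors are more muted and greyish — a global saturation change.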